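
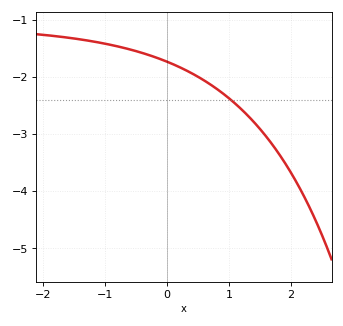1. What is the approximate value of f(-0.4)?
-1.6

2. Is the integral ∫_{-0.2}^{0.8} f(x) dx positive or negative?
negative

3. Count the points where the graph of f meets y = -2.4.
1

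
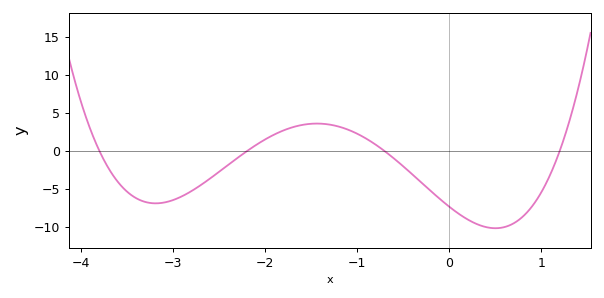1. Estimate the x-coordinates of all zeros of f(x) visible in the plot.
-3.8, -2.2, -0.7, 1.2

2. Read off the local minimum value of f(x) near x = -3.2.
-6.87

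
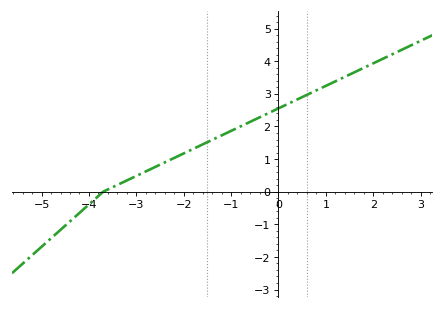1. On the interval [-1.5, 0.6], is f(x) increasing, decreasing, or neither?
increasing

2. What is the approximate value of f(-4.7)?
-1.3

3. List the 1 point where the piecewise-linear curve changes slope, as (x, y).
(-3.7, 0)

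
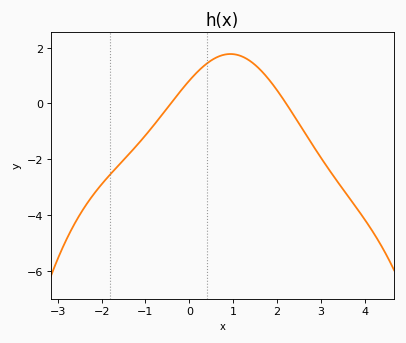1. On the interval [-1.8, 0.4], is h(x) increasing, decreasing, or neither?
increasing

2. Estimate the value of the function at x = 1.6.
1.2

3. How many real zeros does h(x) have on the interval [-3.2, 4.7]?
2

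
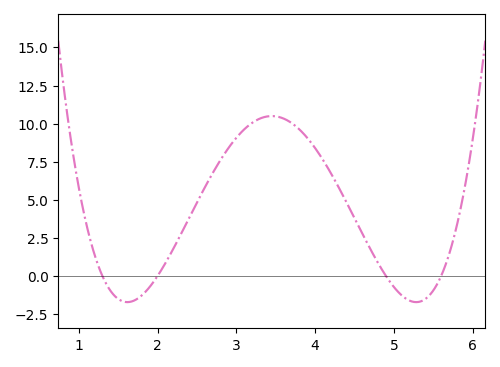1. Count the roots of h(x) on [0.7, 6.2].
4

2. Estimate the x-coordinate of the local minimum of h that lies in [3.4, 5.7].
5.3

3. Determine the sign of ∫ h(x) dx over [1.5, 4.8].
positive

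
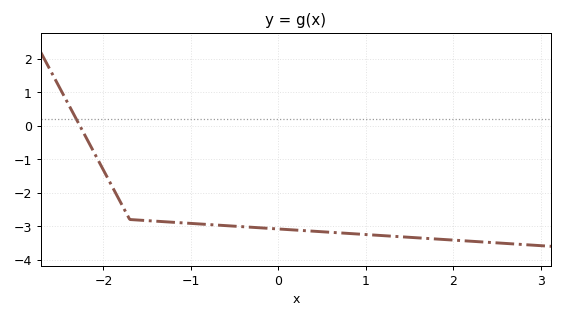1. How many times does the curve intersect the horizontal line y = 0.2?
1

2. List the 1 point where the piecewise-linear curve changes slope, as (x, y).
(-1.7, -2.8)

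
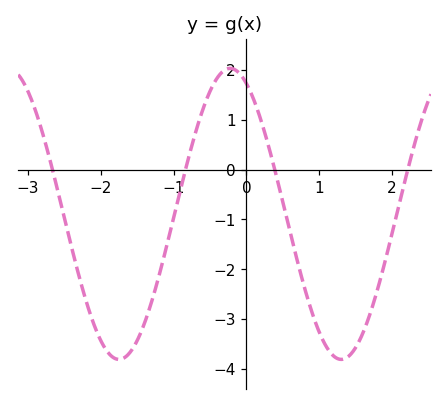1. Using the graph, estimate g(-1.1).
-1.57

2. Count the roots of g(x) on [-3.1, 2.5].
4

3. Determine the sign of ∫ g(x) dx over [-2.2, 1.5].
negative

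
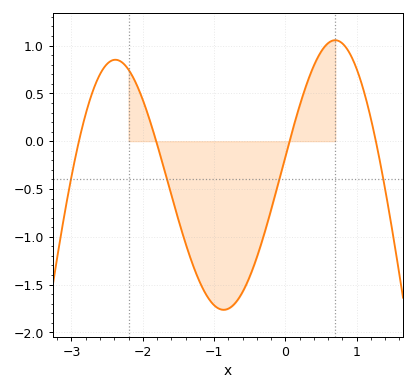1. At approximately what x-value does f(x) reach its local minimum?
-0.865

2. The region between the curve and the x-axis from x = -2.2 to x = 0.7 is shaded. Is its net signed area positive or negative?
negative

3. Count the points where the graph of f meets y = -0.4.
4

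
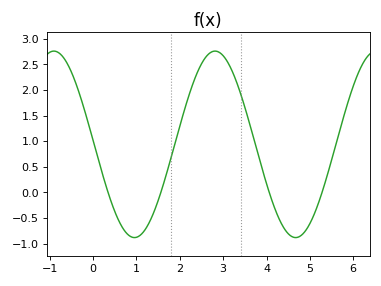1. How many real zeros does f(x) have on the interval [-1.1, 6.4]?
4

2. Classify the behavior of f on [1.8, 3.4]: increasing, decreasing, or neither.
neither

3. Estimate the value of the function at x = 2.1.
1.59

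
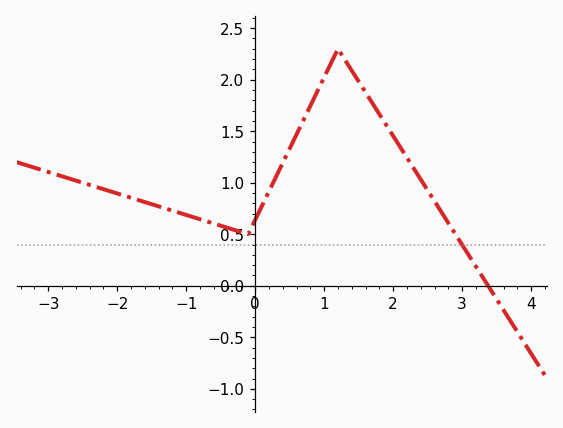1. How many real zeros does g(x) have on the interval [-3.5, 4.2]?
1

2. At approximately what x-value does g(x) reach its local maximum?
1.2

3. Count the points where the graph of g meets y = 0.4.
1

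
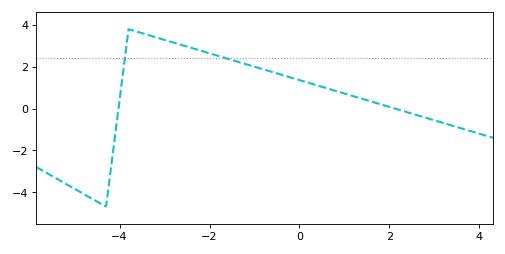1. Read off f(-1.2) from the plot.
2.2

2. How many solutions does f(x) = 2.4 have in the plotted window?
2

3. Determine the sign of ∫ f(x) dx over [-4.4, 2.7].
positive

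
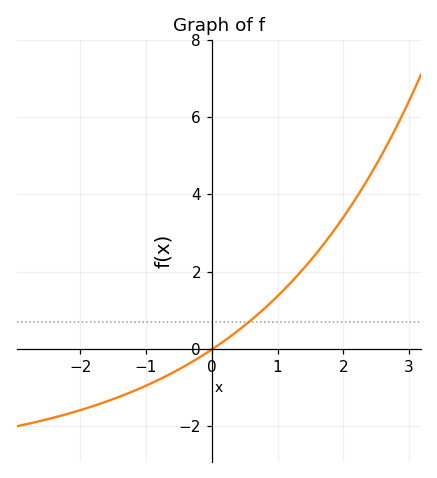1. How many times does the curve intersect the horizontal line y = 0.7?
1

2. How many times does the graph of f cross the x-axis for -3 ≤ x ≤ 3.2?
1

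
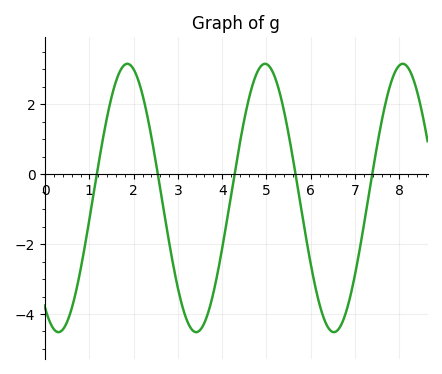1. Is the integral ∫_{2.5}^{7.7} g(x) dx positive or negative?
negative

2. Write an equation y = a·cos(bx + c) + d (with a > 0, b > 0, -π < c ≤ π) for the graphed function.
y = 3.84cos(2x + 2.5) - 0.68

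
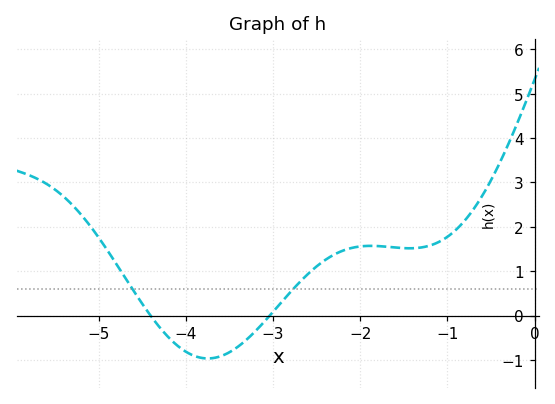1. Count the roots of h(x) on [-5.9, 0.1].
2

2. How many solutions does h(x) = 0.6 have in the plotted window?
2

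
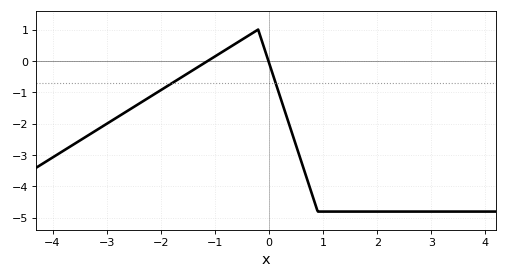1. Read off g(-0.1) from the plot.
0.473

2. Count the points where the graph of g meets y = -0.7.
2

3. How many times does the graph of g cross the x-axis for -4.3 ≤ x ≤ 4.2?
2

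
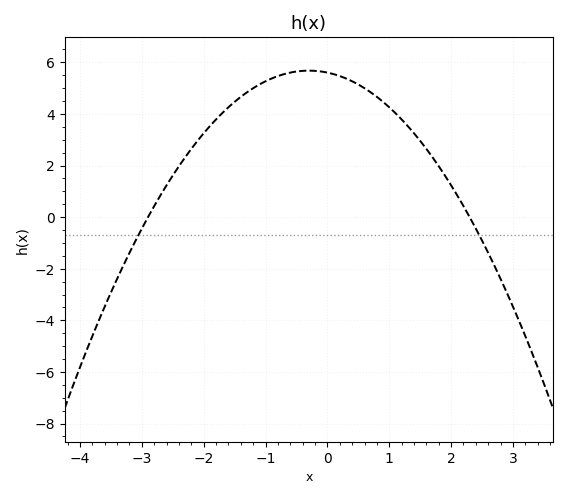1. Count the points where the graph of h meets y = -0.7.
2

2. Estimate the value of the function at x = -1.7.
4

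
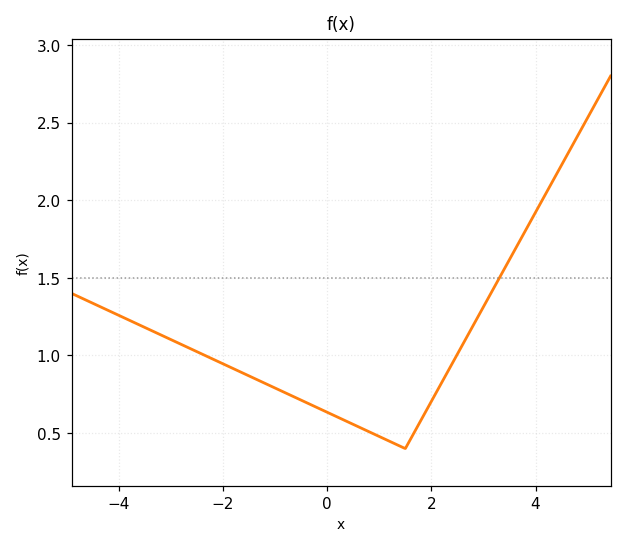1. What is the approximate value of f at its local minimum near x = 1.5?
0.4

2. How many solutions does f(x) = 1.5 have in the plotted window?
1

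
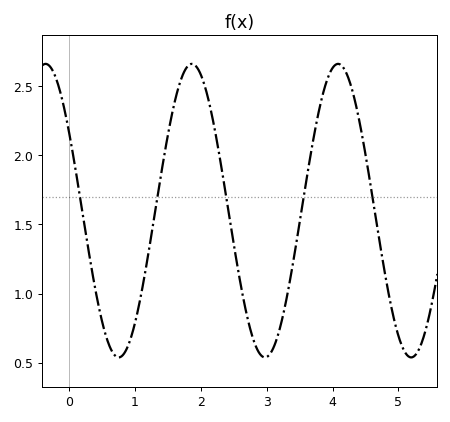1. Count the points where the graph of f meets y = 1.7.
5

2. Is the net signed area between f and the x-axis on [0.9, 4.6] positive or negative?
positive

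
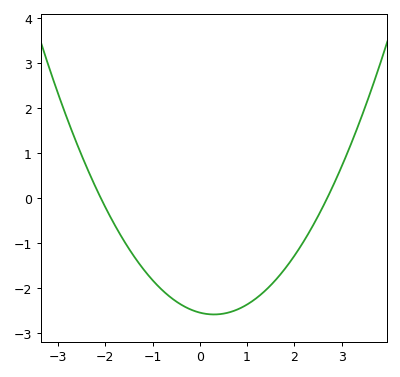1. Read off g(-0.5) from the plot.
-2.3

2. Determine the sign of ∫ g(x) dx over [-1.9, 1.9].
negative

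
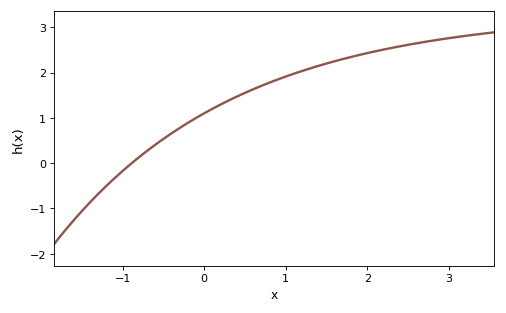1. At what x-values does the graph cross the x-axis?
-0.888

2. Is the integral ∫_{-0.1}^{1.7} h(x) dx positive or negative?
positive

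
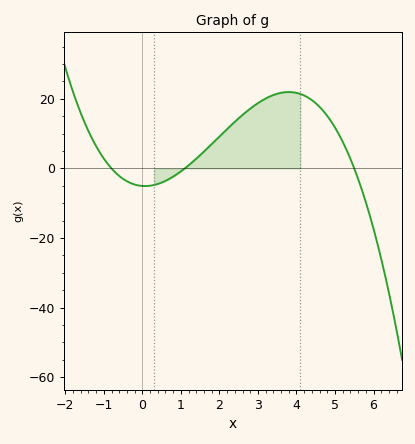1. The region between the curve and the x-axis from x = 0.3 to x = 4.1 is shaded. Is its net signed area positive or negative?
positive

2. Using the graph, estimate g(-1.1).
4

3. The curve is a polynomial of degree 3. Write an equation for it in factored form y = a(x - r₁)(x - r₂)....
y = -1.04(x + 0.8)(x - 1.1)(x - 5.5)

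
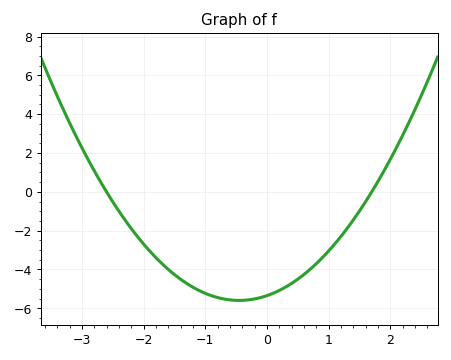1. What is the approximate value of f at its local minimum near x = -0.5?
-5.6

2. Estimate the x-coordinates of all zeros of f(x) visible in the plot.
-2.6, 1.7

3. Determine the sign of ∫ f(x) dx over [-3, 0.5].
negative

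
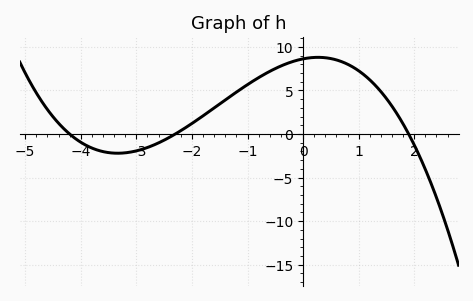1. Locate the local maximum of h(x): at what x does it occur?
0.2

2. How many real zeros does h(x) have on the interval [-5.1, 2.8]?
3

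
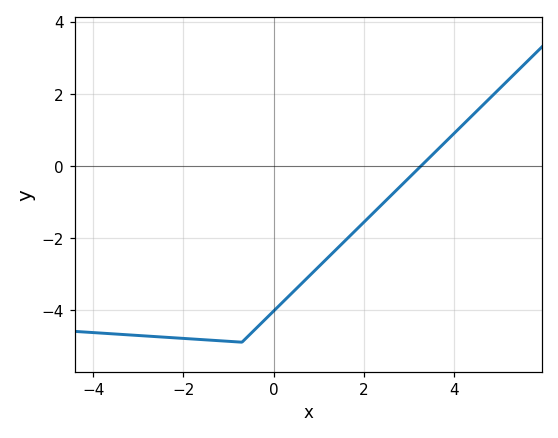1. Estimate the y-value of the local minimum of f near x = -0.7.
-4.9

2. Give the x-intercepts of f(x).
3.28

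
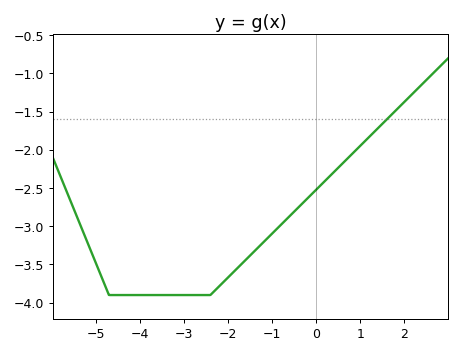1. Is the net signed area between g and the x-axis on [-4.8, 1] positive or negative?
negative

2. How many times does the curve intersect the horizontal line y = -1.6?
1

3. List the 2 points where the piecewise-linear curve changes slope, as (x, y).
(-4.7, -3.9); (-2.4, -3.9)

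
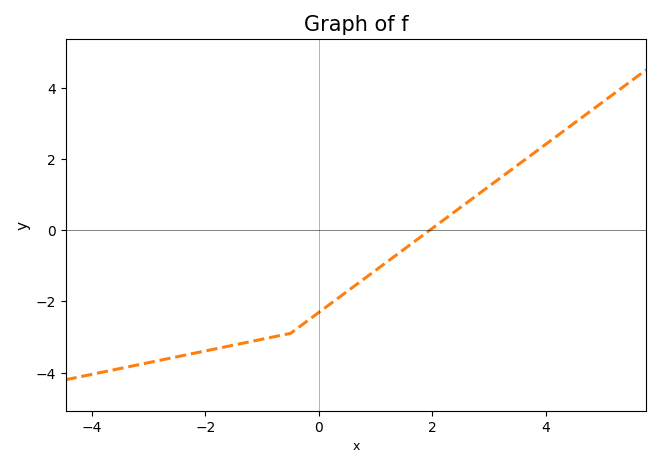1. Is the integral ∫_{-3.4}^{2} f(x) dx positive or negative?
negative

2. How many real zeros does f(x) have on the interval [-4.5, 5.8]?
1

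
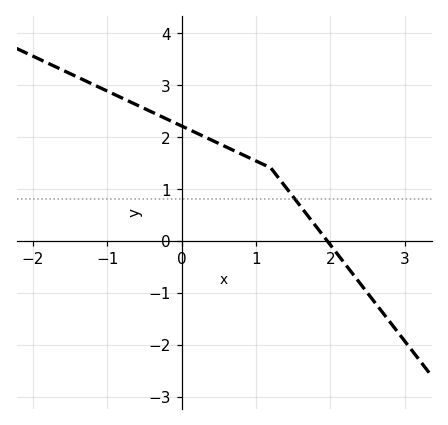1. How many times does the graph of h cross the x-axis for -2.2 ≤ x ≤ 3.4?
1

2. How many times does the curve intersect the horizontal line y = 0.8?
1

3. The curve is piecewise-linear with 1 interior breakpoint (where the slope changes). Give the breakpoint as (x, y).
(1.2, 1.4)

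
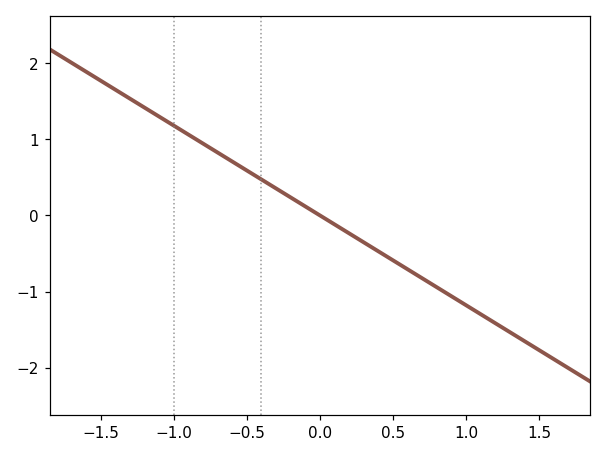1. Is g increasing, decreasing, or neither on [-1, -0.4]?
decreasing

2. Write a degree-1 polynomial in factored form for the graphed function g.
y = -1.18(x - 0)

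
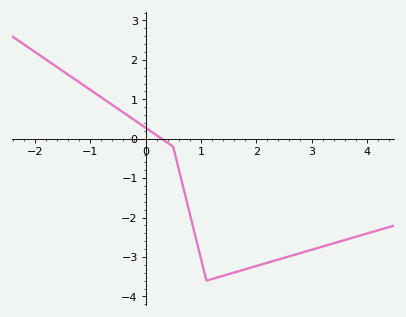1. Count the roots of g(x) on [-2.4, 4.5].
1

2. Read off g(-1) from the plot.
1.2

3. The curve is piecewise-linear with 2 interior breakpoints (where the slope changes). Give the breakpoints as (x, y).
(0.5, -0.2); (1.1, -3.6)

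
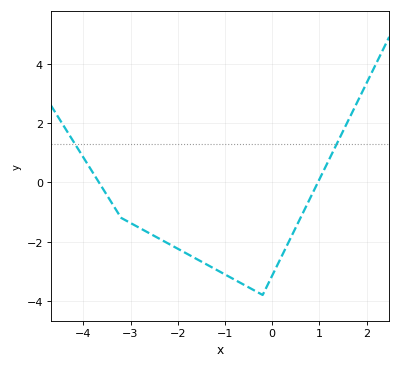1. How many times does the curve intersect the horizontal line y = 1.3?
2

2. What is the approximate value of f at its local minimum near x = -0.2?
-3.8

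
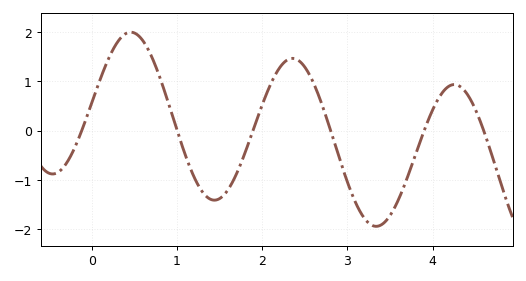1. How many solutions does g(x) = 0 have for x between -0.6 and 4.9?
6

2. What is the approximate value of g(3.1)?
-1.47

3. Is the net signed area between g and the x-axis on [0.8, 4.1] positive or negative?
negative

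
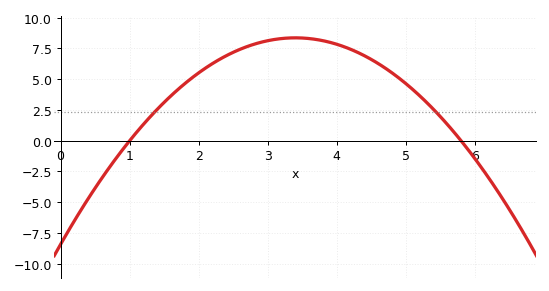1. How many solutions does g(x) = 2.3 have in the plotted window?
2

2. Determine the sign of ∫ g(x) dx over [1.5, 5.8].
positive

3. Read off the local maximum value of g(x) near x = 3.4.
8.5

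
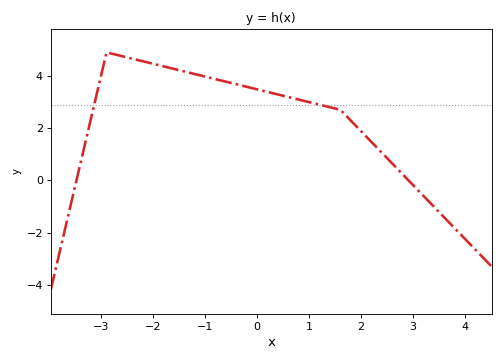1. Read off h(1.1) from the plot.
3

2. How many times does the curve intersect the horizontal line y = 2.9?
2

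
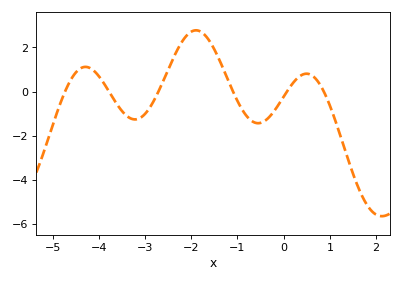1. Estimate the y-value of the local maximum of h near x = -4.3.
1.12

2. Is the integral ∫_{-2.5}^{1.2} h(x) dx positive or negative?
positive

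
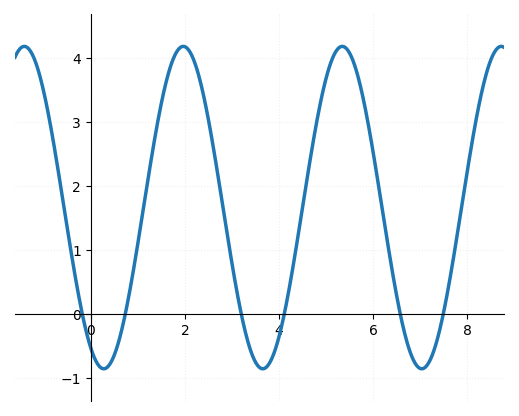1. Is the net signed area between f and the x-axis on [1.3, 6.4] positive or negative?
positive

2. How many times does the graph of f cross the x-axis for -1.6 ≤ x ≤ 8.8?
6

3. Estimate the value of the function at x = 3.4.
-0.588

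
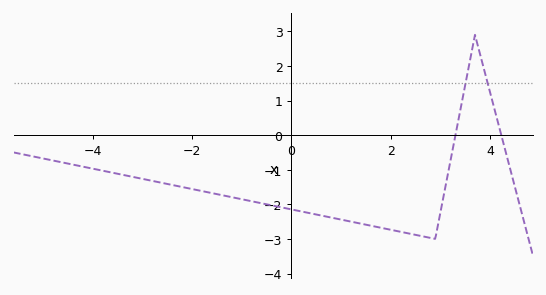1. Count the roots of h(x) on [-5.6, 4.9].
2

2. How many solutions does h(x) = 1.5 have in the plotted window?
2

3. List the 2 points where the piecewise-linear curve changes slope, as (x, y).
(2.9, -3); (3.7, 2.9)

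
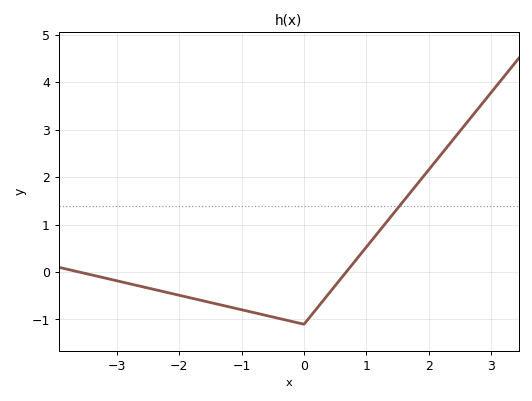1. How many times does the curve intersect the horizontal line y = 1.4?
1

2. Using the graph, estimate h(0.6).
-0.123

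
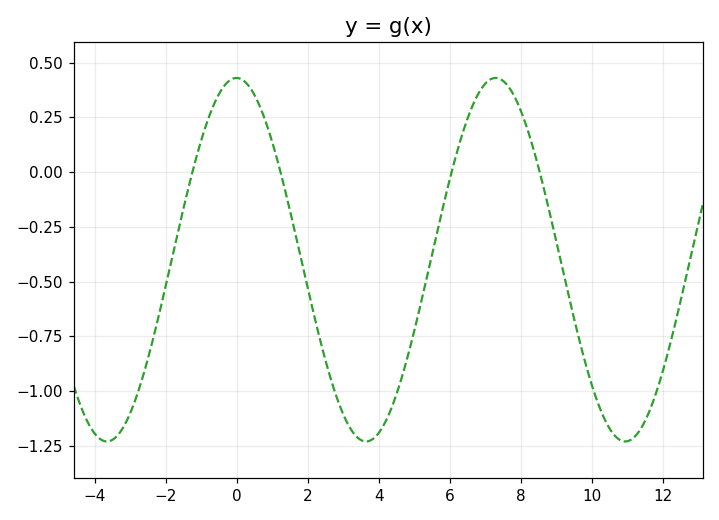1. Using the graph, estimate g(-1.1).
0.1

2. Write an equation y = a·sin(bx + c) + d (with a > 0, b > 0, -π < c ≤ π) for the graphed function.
y = 0.83sin(0.86x + 1.6) - 0.4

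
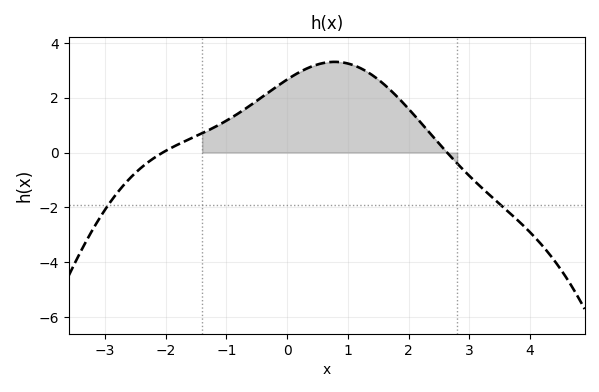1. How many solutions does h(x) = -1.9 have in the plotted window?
2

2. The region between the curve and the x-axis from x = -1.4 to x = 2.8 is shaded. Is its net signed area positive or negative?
positive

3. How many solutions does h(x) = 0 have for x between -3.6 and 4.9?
2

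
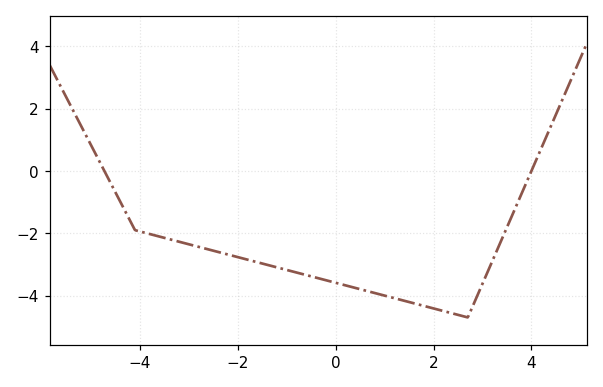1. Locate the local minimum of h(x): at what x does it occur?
2.6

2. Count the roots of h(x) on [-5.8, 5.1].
2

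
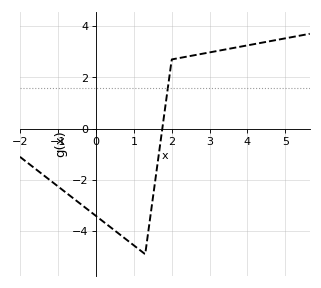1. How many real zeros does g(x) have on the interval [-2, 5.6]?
1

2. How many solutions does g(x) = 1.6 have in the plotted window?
1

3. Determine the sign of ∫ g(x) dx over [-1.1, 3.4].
negative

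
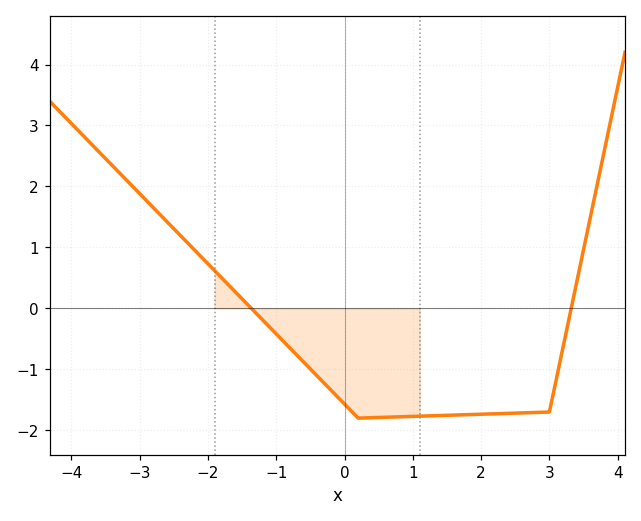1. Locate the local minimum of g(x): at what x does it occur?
0.201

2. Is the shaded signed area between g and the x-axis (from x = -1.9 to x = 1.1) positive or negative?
negative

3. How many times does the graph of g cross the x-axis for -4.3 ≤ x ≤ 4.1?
2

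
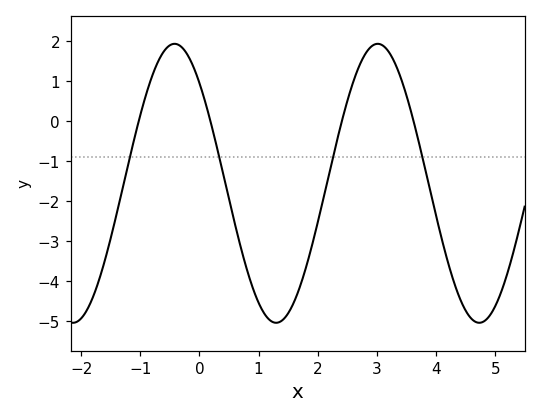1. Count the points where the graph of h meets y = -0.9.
4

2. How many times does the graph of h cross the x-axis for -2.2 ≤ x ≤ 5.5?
4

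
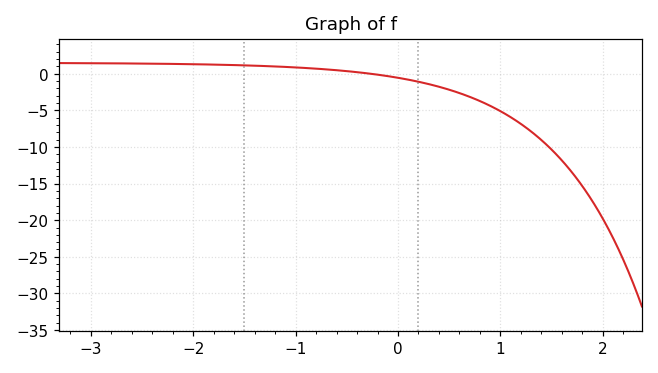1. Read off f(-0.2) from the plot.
-0.142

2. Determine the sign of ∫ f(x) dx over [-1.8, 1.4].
negative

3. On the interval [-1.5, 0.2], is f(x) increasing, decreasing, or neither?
decreasing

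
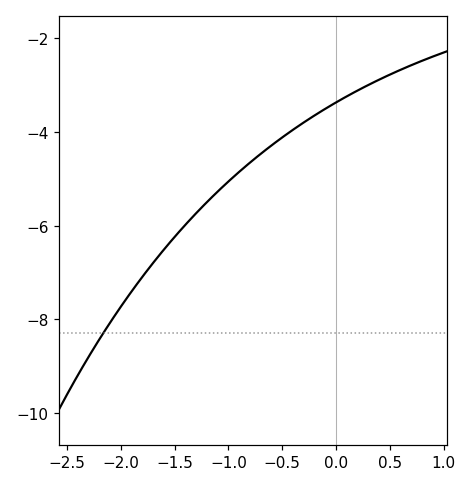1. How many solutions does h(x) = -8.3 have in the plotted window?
1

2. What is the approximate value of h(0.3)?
-3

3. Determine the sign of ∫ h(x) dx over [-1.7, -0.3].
negative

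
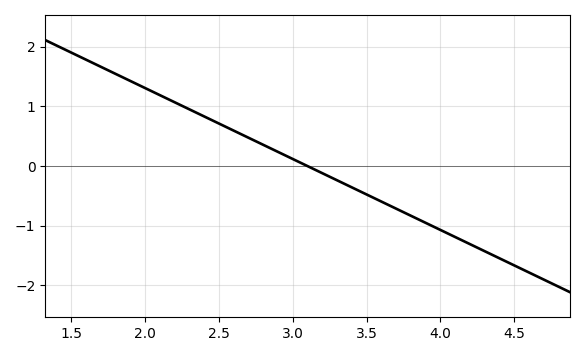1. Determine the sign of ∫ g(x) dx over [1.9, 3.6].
positive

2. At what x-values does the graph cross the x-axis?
3.1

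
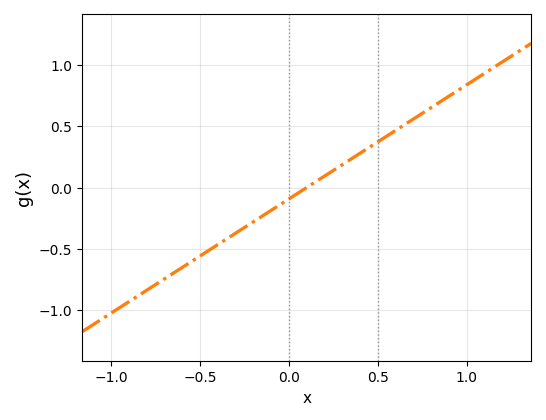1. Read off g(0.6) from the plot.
0.465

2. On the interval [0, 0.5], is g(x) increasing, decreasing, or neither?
increasing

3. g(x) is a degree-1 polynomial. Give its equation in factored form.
y = 0.93(x - 0.1)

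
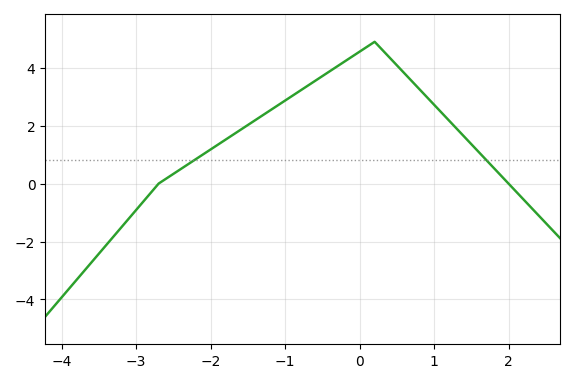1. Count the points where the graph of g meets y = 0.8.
2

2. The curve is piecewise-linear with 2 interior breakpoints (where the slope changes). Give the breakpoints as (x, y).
(-2.7, 0); (0.2, 4.9)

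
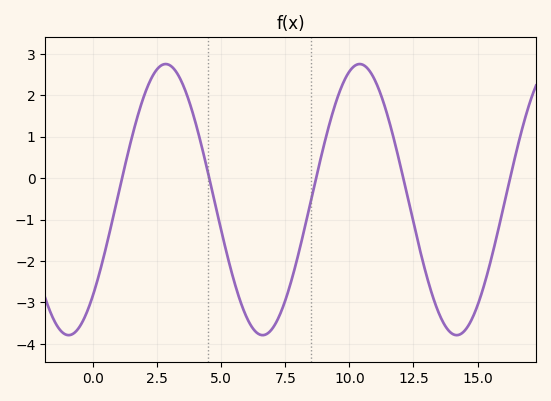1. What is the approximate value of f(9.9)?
2.5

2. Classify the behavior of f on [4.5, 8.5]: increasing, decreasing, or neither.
neither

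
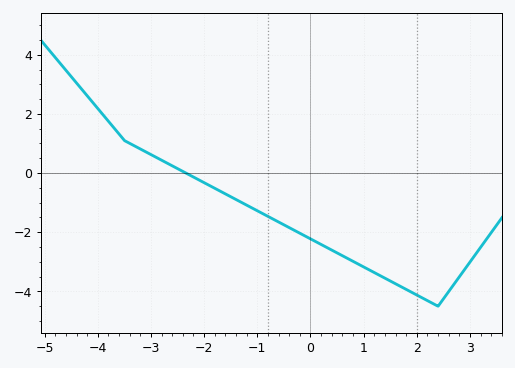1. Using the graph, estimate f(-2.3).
0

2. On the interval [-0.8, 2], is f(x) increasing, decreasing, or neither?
decreasing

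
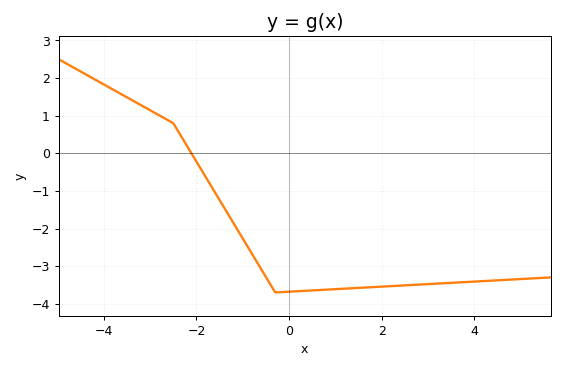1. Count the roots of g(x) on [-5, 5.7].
1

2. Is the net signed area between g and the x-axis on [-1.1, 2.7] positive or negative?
negative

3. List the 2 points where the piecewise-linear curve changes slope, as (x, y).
(-2.5, 0.8); (-0.3, -3.7)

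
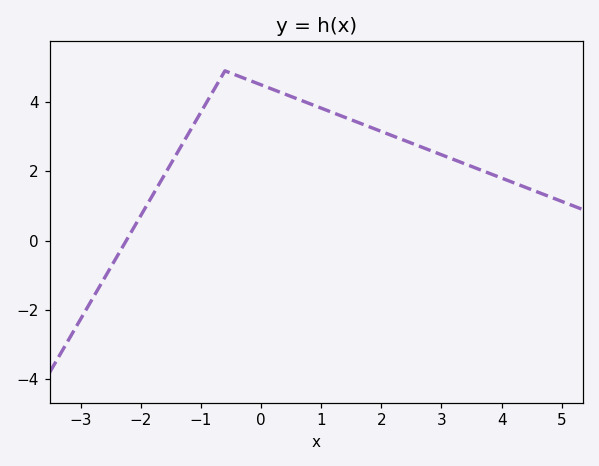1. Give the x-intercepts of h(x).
-2.24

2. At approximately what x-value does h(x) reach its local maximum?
-0.599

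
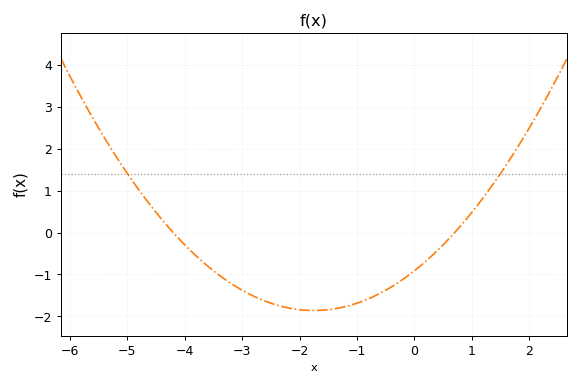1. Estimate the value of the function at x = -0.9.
-1.64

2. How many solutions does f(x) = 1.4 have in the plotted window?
2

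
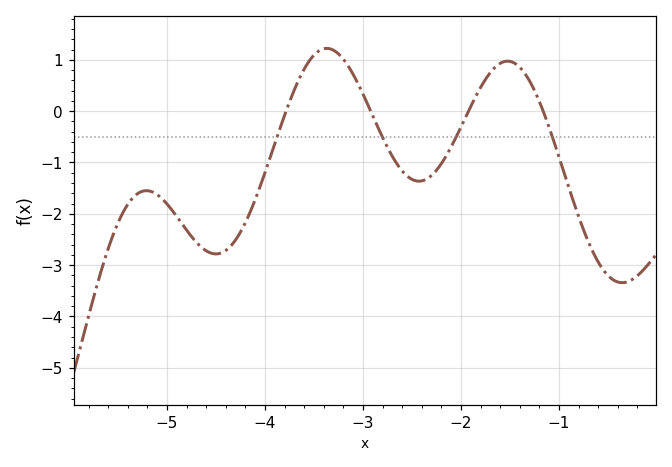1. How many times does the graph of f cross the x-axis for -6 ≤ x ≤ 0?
4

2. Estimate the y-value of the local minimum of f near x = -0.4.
-3.34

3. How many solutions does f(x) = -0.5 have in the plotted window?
4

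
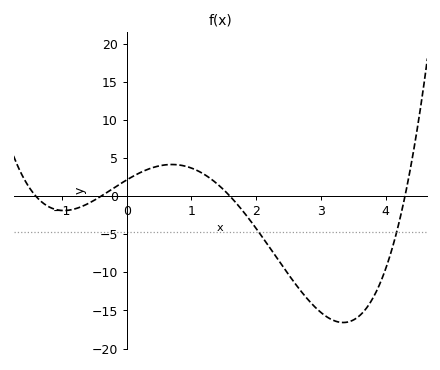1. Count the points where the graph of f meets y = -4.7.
2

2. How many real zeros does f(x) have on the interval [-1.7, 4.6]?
4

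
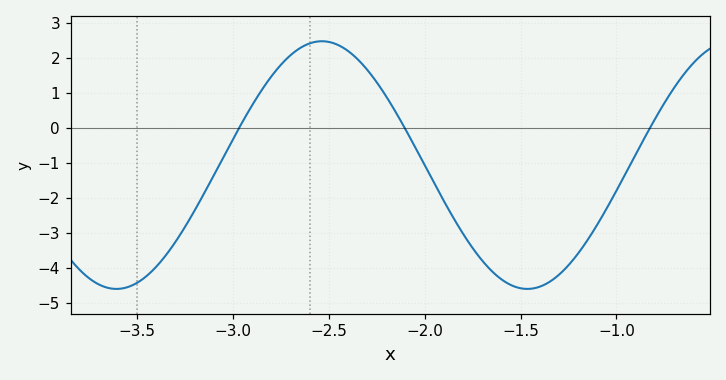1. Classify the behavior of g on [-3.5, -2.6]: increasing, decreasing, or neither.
increasing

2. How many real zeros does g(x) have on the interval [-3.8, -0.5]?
3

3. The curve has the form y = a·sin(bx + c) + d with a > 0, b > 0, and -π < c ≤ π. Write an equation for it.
y = 3.55sin(2.9x + 2.7) - 1.06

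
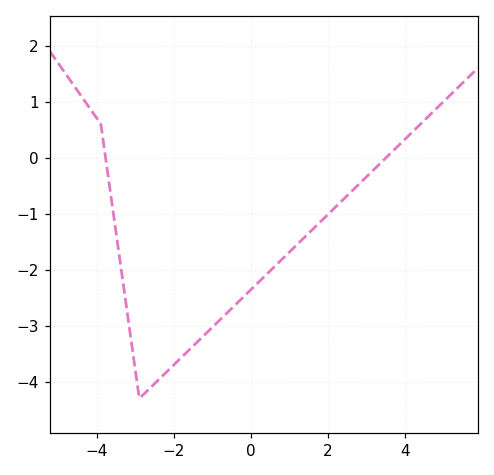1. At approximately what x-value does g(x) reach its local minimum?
-2.8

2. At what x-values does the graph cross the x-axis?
-3.8, 3.6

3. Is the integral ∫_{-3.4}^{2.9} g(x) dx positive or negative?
negative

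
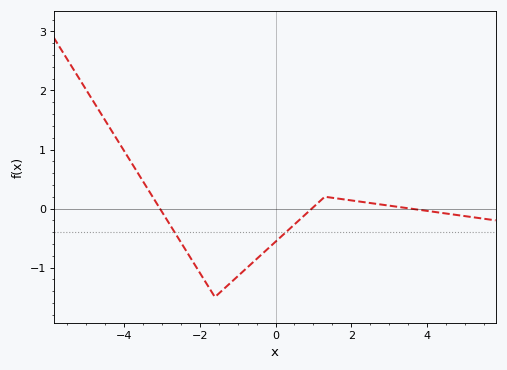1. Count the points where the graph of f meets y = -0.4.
2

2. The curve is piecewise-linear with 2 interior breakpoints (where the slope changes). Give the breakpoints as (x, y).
(-1.6, -1.5); (1.3, 0.2)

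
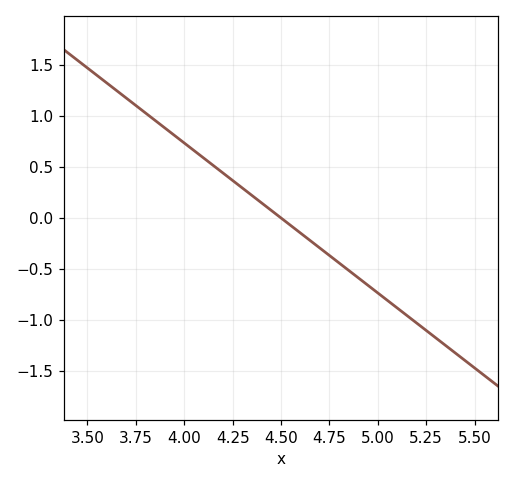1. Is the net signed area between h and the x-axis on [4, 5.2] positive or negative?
negative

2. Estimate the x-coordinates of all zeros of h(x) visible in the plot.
4.5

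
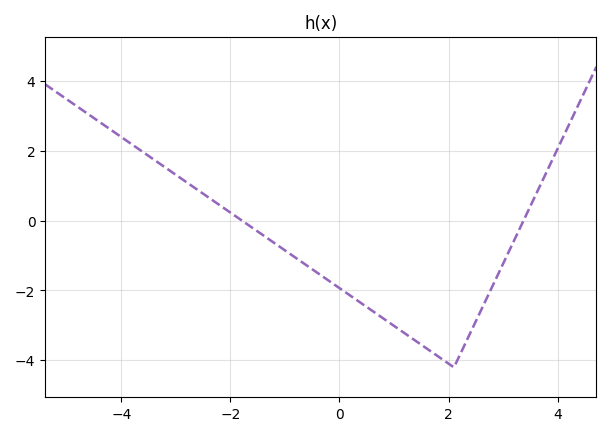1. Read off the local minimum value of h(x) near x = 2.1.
-4.2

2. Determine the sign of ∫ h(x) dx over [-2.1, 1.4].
negative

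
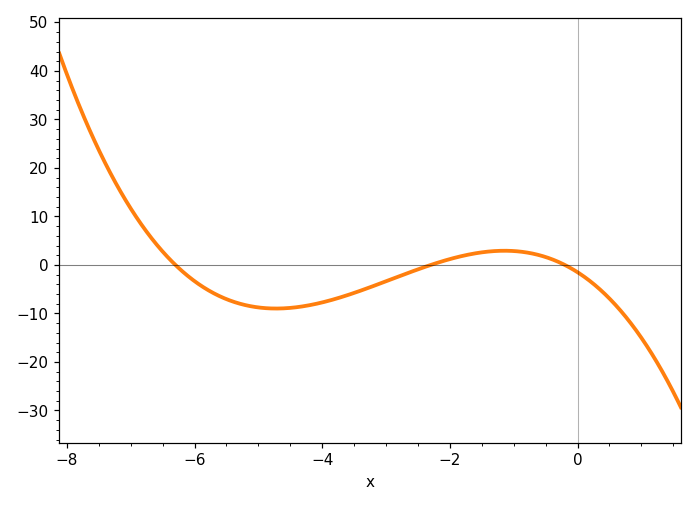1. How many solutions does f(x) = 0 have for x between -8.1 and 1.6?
3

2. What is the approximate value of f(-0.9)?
3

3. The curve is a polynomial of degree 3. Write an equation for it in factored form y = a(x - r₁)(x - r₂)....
y = -0.52(x + 6.3)(x + 2.3)(x + 0.2)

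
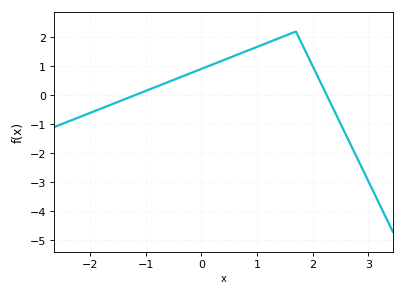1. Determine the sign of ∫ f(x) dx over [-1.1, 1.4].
positive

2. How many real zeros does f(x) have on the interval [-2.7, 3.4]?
2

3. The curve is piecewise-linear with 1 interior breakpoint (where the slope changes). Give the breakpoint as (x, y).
(1.7, 2.2)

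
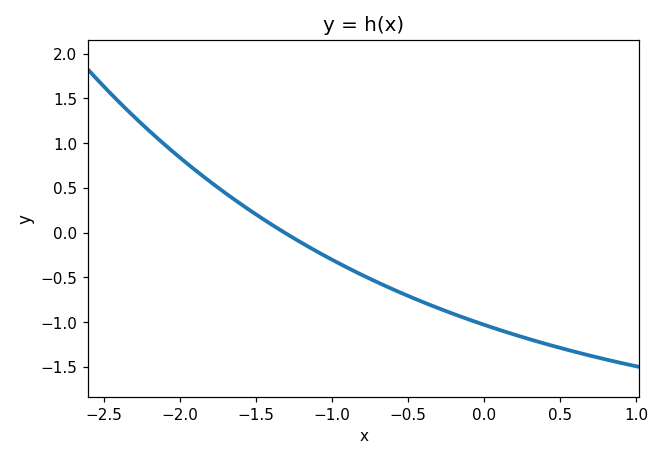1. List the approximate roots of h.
-1.31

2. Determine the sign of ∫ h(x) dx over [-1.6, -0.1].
negative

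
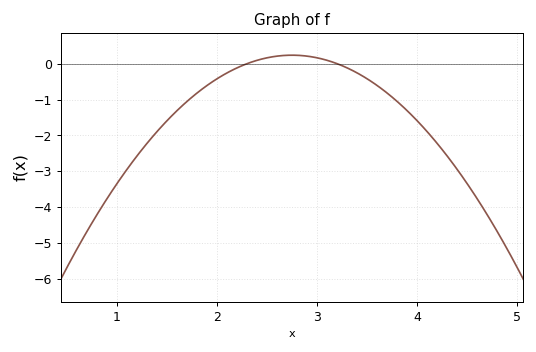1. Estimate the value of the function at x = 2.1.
-0.3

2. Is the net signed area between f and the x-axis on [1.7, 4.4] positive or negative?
negative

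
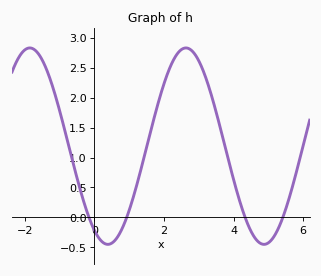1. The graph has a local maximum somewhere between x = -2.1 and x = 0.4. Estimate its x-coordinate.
-1.8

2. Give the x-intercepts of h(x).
-0.2, 1, 4.4, 5.4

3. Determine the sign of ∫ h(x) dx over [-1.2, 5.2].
positive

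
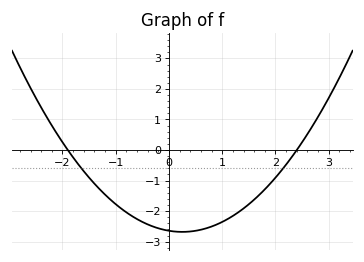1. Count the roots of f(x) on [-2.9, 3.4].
2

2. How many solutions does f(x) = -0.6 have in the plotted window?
2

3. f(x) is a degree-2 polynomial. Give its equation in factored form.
y = 0.58(x + 1.9)(x - 2.4)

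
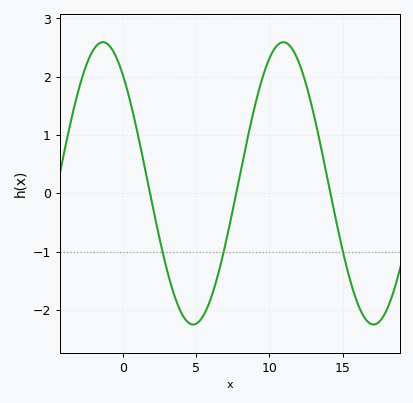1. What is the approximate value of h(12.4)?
1.96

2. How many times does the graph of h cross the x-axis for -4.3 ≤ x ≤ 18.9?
3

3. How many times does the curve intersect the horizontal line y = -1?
3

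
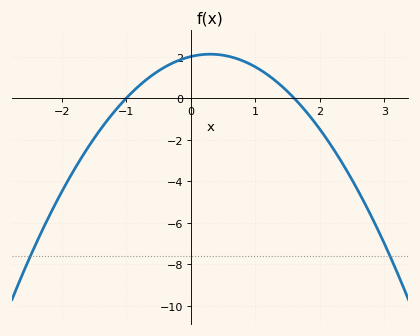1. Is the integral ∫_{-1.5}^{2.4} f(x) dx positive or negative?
positive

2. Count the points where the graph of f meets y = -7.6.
2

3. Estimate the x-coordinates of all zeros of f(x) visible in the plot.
-1, 1.6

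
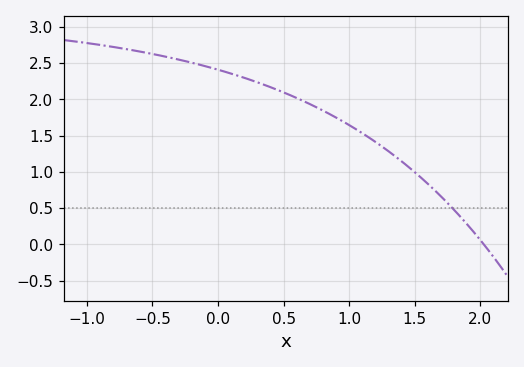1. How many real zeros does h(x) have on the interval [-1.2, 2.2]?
1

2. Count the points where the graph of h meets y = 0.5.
1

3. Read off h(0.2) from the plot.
2.3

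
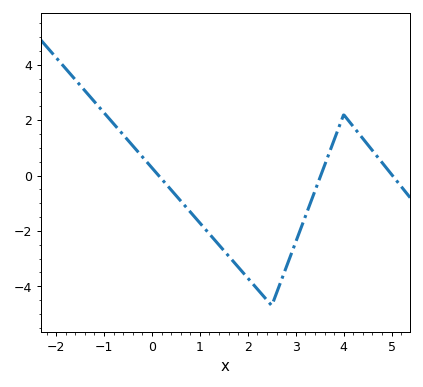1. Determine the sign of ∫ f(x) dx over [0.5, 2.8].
negative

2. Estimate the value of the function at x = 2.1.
-4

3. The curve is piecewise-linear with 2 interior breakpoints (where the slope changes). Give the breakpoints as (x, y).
(2.5, -4.7); (4, 2.2)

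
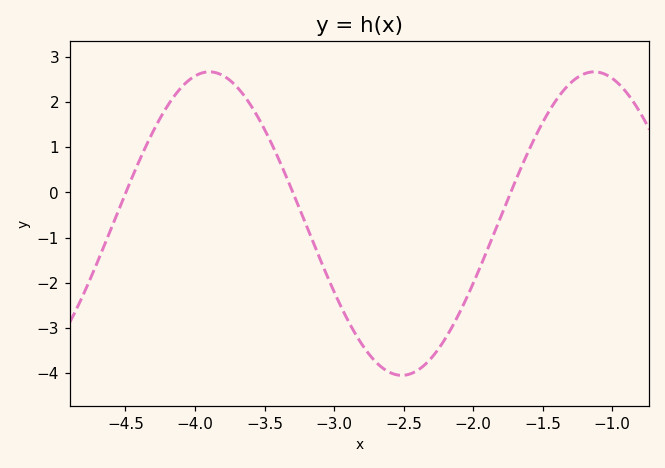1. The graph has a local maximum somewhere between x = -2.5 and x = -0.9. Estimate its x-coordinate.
-1.13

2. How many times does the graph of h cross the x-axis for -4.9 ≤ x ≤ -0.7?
3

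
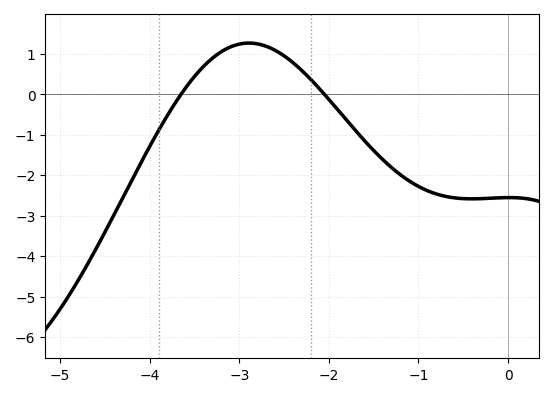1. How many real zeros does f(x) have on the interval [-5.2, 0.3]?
2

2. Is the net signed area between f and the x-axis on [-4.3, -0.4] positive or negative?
negative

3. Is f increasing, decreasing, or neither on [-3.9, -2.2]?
neither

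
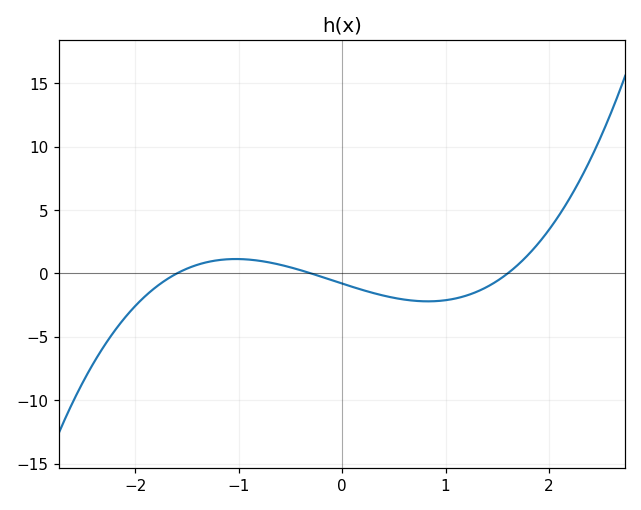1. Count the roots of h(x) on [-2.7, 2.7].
3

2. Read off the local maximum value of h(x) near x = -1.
1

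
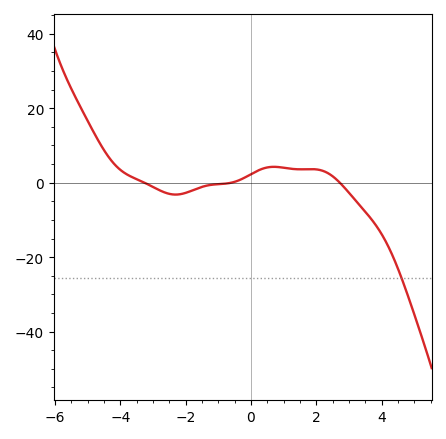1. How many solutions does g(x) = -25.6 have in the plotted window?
1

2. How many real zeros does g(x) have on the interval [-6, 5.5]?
3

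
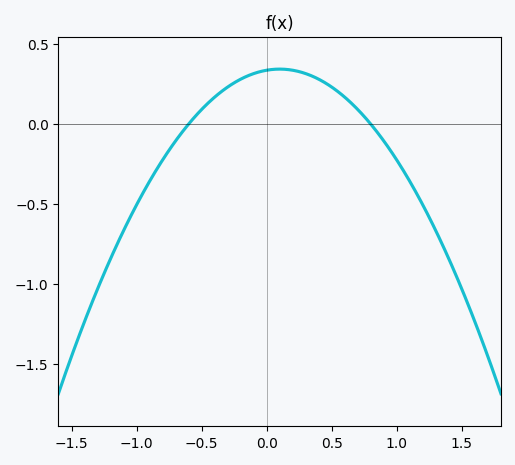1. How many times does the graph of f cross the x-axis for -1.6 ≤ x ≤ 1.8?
2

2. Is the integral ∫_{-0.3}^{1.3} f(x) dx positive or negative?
positive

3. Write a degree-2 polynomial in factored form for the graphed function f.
y = -0.7(x + 0.6)(x - 0.8)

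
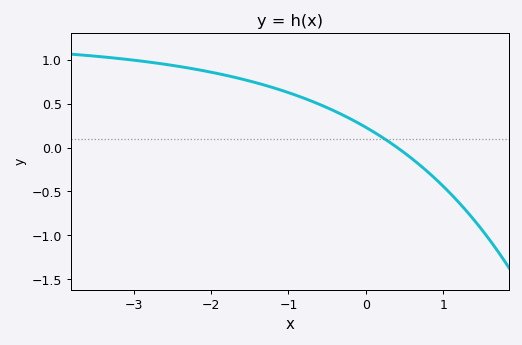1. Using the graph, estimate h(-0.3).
0.35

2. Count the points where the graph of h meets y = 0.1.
1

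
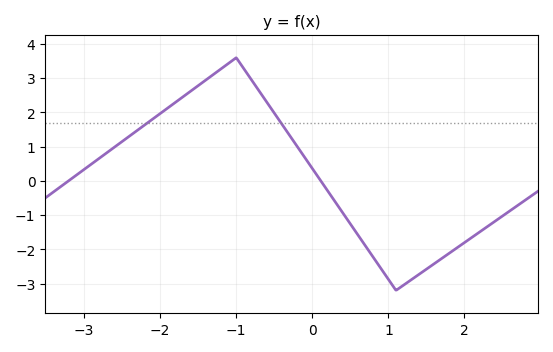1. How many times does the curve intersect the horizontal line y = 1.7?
2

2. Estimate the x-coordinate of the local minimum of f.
1.1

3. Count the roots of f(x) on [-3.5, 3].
2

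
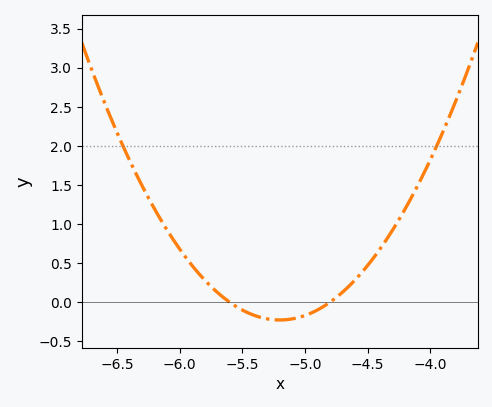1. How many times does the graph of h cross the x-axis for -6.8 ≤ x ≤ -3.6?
2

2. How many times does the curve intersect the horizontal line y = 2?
2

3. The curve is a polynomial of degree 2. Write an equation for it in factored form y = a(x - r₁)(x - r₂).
y = 1.42(x + 5.6)(x + 4.8)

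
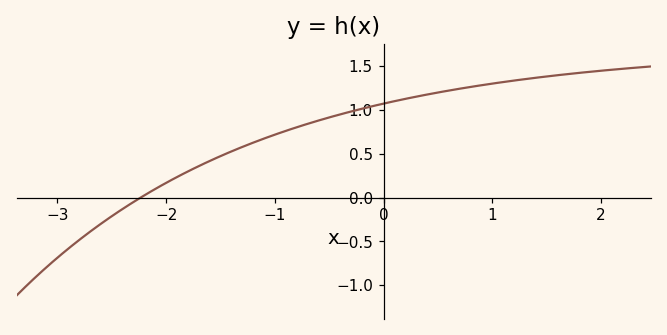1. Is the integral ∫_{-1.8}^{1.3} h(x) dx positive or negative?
positive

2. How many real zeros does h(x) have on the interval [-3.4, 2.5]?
1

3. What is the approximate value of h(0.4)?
1.17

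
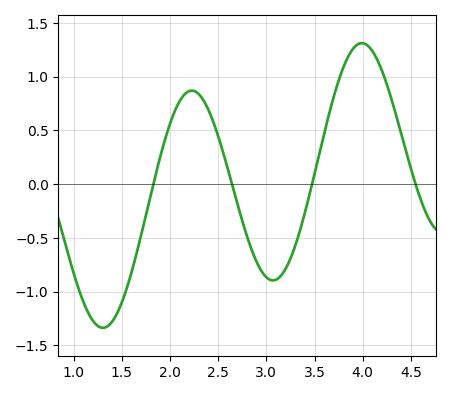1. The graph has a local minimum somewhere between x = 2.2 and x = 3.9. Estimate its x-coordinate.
3.07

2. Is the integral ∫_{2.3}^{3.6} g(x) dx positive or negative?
negative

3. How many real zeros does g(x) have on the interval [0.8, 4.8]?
4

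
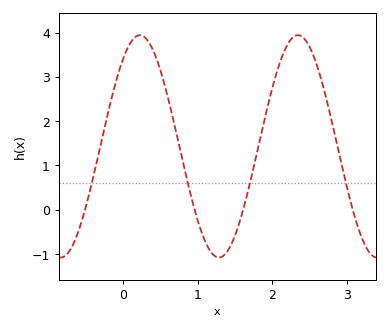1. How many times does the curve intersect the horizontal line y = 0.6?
4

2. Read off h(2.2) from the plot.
3.7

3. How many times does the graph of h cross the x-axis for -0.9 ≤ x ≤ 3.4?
4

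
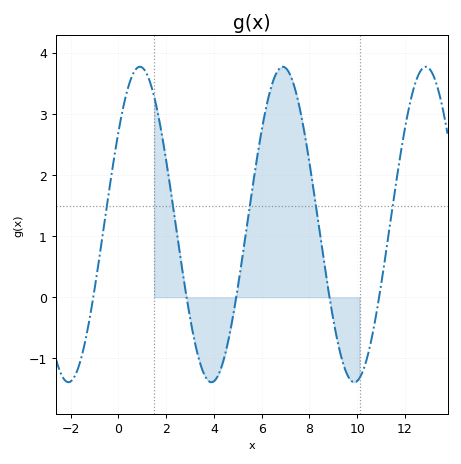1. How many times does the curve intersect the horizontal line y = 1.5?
5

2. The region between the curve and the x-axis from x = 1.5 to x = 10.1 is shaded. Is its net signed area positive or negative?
positive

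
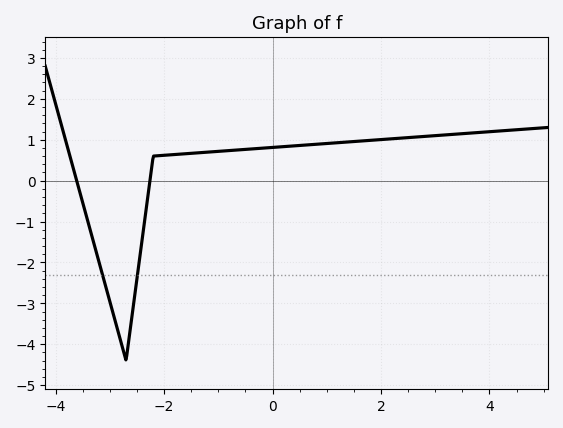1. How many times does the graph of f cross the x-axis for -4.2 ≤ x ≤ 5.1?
2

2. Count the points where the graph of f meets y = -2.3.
2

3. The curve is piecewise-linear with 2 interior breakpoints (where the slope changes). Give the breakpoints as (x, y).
(-2.7, -4.4); (-2.2, 0.6)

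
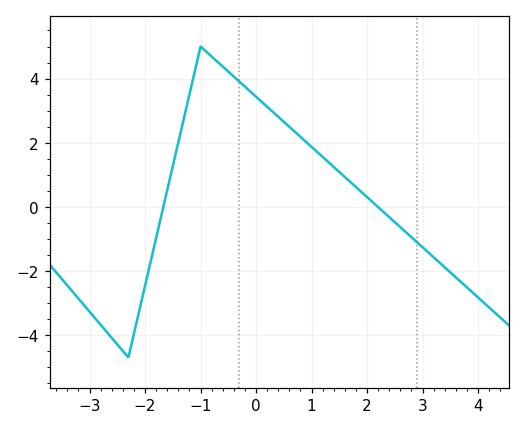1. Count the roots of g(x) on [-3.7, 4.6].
2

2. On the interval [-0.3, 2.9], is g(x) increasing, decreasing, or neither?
decreasing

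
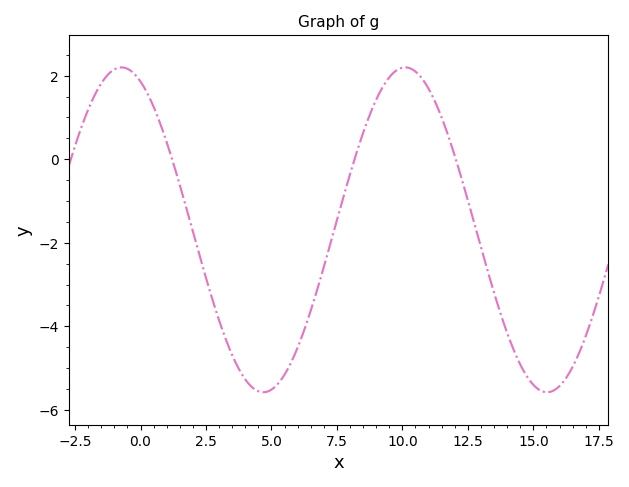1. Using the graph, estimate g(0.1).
1.76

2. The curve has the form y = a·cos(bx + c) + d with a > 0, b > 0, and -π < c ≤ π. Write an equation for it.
y = 3.89cos(0.58x + 0.422) - 1.69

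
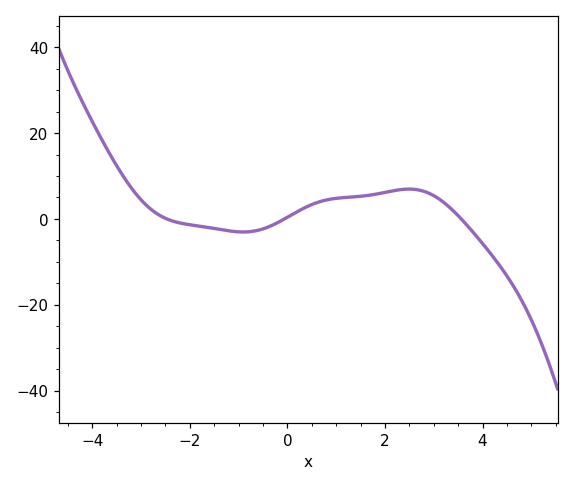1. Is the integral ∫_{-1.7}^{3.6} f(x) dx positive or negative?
positive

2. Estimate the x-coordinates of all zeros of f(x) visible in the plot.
-2.4, 0, 3.6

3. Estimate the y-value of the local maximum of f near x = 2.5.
6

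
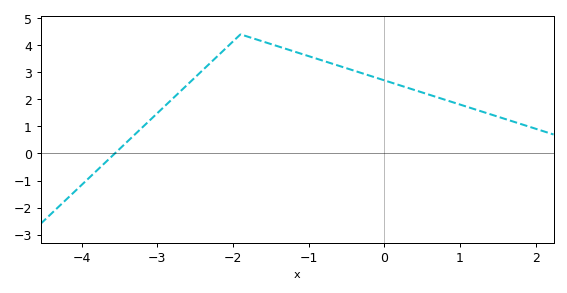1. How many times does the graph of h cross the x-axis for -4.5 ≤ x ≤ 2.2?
1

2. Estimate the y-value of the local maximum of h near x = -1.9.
4.4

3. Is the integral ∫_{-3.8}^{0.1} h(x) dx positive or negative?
positive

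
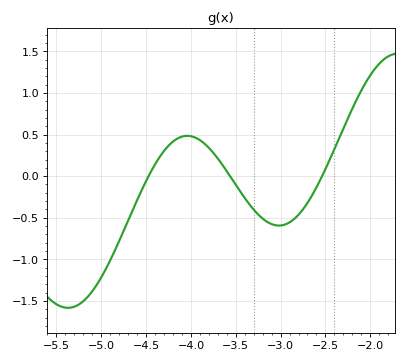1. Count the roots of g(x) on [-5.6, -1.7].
3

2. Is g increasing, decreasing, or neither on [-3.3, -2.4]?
neither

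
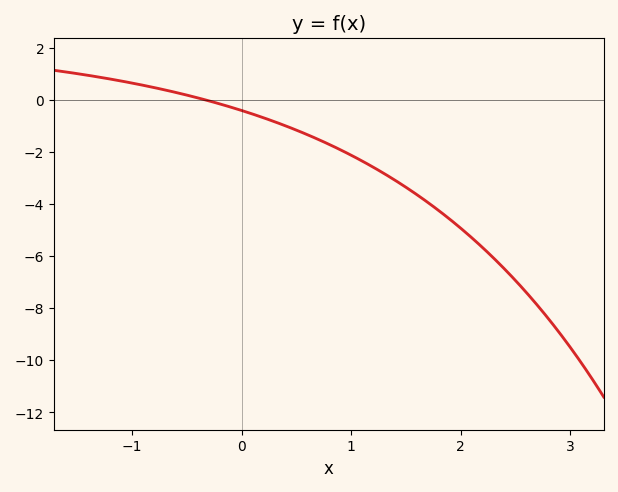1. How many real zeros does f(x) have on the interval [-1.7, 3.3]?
1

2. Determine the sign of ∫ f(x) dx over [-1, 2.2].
negative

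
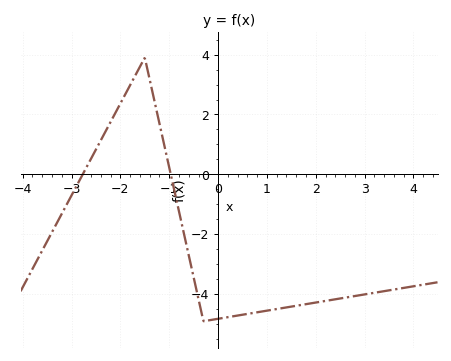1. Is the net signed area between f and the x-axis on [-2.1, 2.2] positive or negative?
negative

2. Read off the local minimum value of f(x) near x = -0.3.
-4.8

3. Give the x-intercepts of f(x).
-2.8, -1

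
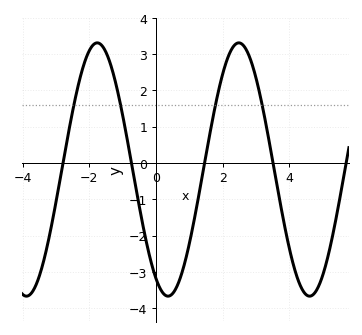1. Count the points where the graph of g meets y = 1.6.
4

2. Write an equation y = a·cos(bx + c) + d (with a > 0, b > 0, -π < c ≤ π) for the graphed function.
y = 3.49cos(1.5x + 2.6) - 0.18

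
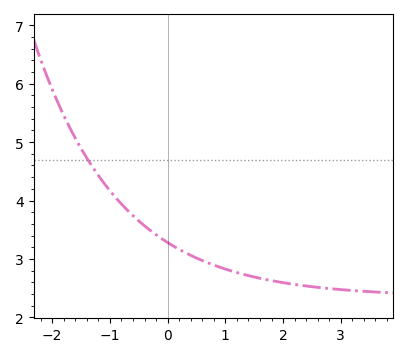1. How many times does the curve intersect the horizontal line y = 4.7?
1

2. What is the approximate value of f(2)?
2.59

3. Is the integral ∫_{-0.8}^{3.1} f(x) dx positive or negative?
positive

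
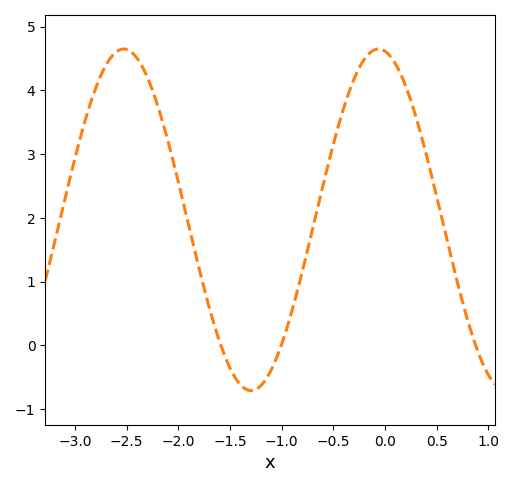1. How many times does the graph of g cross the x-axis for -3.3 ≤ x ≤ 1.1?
3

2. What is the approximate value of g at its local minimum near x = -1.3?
-0.71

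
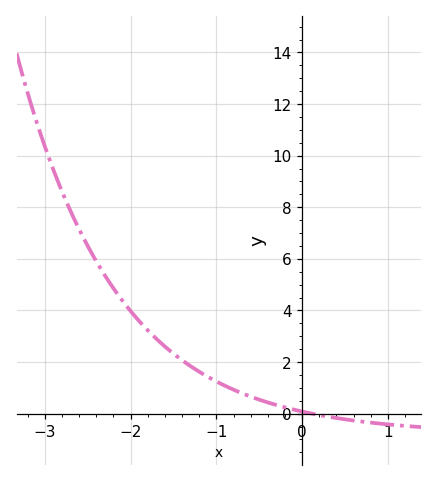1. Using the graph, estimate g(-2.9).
9.44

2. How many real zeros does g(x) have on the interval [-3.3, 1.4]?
1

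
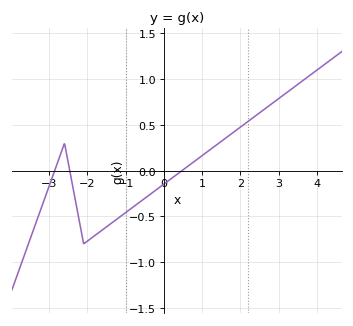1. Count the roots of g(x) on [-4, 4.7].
3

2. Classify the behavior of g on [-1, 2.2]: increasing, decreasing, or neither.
increasing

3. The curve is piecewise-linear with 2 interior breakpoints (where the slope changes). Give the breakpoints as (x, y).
(-2.6, 0.3); (-2.1, -0.8)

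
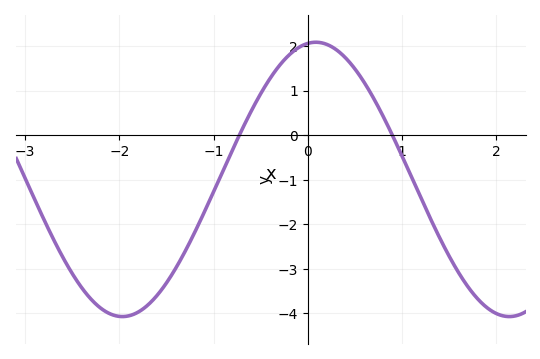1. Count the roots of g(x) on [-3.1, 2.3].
2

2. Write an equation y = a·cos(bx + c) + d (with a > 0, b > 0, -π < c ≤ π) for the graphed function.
y = 3.08cos(1.53x - 0.13) - 0.99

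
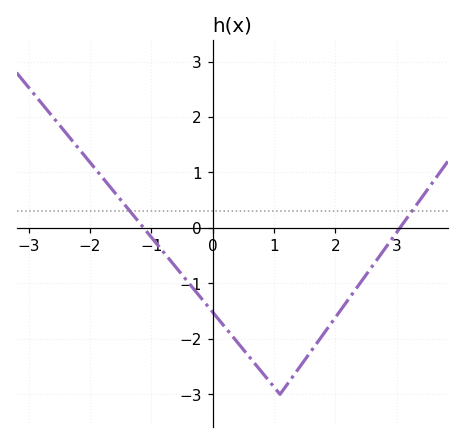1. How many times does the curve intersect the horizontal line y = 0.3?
2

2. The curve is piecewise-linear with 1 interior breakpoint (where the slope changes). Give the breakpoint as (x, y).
(1.1, -3)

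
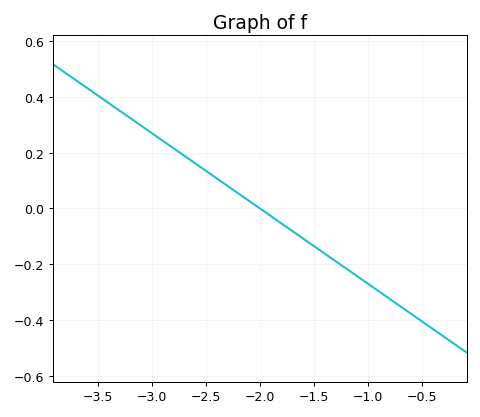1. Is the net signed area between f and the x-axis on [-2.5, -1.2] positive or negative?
negative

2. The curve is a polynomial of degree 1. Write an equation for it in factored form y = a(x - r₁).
y = -0.27(x + 2)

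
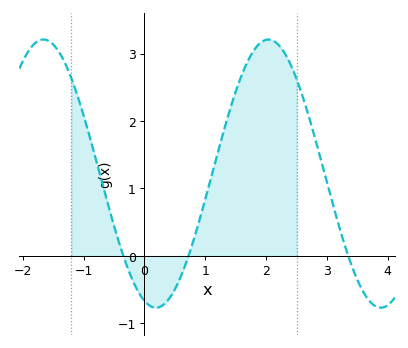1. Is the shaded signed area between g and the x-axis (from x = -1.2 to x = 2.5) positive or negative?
positive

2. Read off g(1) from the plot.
0.84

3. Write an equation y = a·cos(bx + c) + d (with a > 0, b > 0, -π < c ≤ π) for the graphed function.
y = 1.99cos(1.7x + 2.82) + 1.22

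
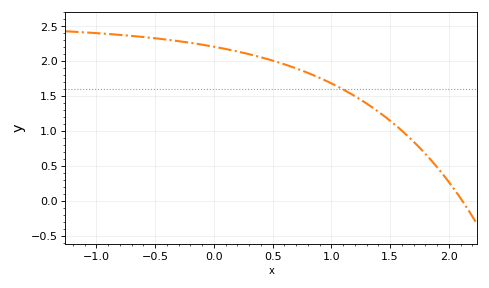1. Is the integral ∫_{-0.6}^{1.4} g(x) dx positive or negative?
positive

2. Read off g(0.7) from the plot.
1.9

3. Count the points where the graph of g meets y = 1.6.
1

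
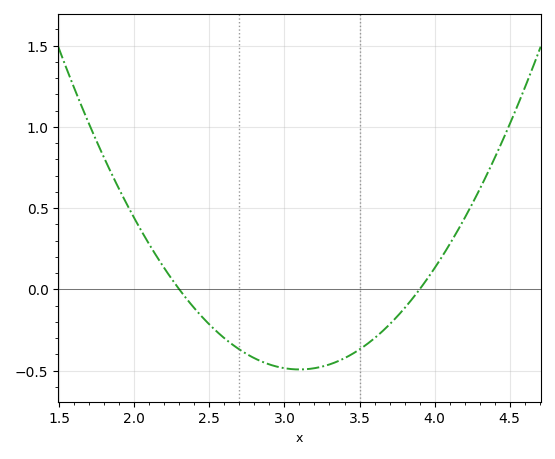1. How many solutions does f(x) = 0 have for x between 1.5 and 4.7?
2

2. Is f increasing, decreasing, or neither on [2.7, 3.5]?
neither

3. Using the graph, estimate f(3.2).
-0.485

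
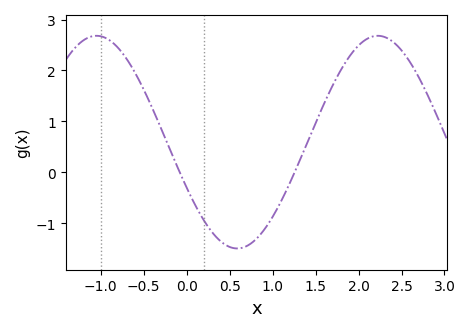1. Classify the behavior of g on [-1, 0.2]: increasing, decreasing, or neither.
decreasing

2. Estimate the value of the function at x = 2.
2.5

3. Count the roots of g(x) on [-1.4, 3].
2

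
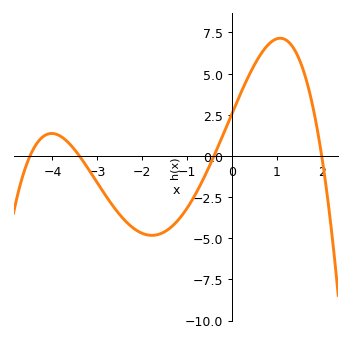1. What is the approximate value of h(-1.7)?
-4.8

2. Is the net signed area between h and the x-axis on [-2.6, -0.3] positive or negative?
negative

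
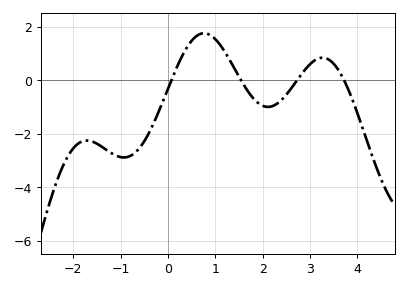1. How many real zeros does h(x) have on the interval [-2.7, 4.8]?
4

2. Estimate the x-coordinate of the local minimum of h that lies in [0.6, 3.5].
2.1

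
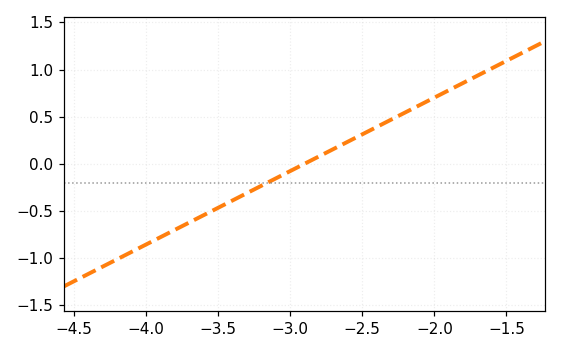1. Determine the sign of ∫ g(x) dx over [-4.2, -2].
negative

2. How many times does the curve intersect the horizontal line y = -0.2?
1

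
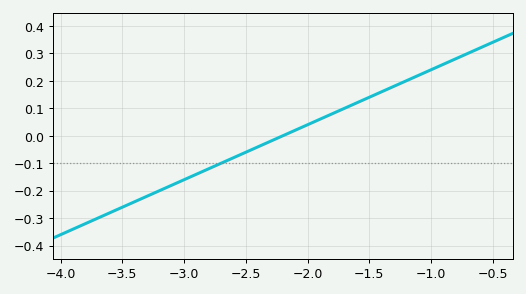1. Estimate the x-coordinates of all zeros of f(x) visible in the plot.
-2.2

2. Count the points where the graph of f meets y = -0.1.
1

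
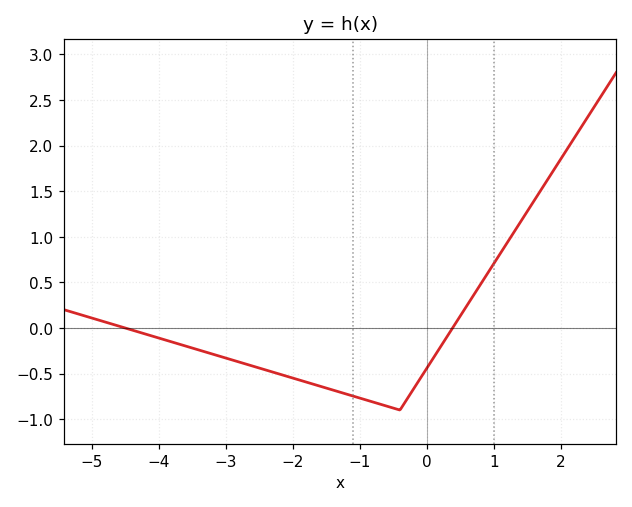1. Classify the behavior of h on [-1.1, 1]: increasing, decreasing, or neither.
neither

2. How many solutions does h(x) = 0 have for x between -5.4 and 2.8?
2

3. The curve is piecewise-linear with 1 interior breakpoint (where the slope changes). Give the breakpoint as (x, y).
(-0.4, -0.9)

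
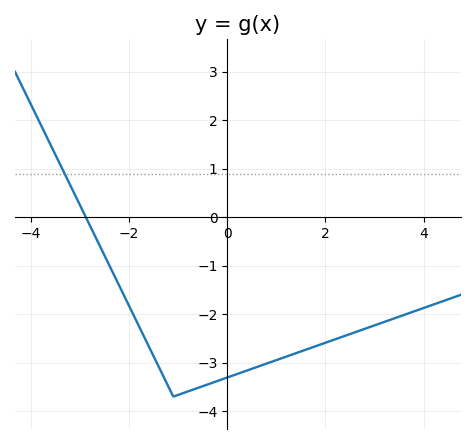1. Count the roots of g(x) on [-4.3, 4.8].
1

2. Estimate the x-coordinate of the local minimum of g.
-1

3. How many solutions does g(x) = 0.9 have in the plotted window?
1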